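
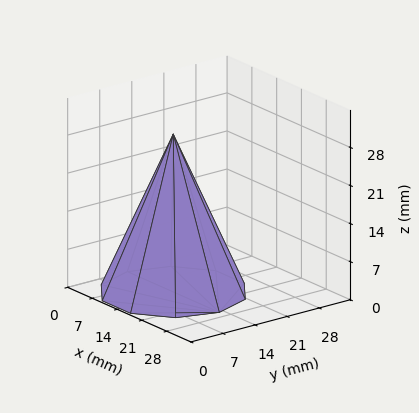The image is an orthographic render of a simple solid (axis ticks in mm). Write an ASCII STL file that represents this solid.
Reading the render: the shape is a regular 10-sided pyramid, base circumscribed radius ≈ 13 mm, apex at z ≈ 29 mm (dimensions read to the nearest mm from the axis ticks). For the STL, each face is triangulated and given an outward normal.

solid part
  facet normal 0.0000 0.0000 -1.0000
    outer loop
      vertex 17.0 25.4 0.0
      vertex 23.5 20.6 0.0
      vertex 26.0 13.0 0.0
    endloop
  endfacet
  facet normal 0.0000 0.0000 -1.0000
    outer loop
      vertex 9.0 25.4 0.0
      vertex 17.0 25.4 0.0
      vertex 26.0 13.0 0.0
    endloop
  endfacet
  facet normal 0.0000 0.0000 -1.0000
    outer loop
      vertex 2.5 20.6 0.0
      vertex 9.0 25.4 0.0
      vertex 26.0 13.0 0.0
    endloop
  endfacet
  facet normal 0.0000 0.0000 -1.0000
    outer loop
      vertex 0.0 13.0 0.0
      vertex 2.5 20.6 0.0
      vertex 26.0 13.0 0.0
    endloop
  endfacet
  facet normal 0.0000 0.0000 -1.0000
    outer loop
      vertex 2.5 5.4 0.0
      vertex 0.0 13.0 0.0
      vertex 26.0 13.0 0.0
    endloop
  endfacet
  facet normal 0.0000 0.0000 -1.0000
    outer loop
      vertex 9.0 0.6 0.0
      vertex 2.5 5.4 0.0
      vertex 26.0 13.0 0.0
    endloop
  endfacet
  facet normal 0.0000 0.0000 -1.0000
    outer loop
      vertex 17.0 0.6 0.0
      vertex 9.0 0.6 0.0
      vertex 26.0 13.0 0.0
    endloop
  endfacet
  facet normal 0.0000 0.0000 -1.0000
    outer loop
      vertex 23.5 5.4 0.0
      vertex 17.0 0.6 0.0
      vertex 26.0 13.0 0.0
    endloop
  endfacet
  facet normal 0.8740 0.2875 0.3918
    outer loop
      vertex 26.0 13.0 0.0
      vertex 23.5 20.6 0.0
      vertex 13.0 13.0 29.0
    endloop
  endfacet
  facet normal 0.5465 0.7401 0.3918
    outer loop
      vertex 23.5 20.6 0.0
      vertex 17.0 25.4 0.0
      vertex 13.0 13.0 29.0
    endloop
  endfacet
  facet normal 0.0000 0.9195 0.3932
    outer loop
      vertex 17.0 25.4 0.0
      vertex 9.0 25.4 0.0
      vertex 13.0 13.0 29.0
    endloop
  endfacet
  facet normal -0.5465 0.7401 0.3918
    outer loop
      vertex 9.0 25.4 0.0
      vertex 2.5 20.6 0.0
      vertex 13.0 13.0 29.0
    endloop
  endfacet
  facet normal -0.8740 0.2875 0.3918
    outer loop
      vertex 2.5 20.6 0.0
      vertex 0.0 13.0 0.0
      vertex 13.0 13.0 29.0
    endloop
  endfacet
  facet normal -0.8740 -0.2875 0.3918
    outer loop
      vertex 0.0 13.0 0.0
      vertex 2.5 5.4 0.0
      vertex 13.0 13.0 29.0
    endloop
  endfacet
  facet normal -0.5465 -0.7401 0.3918
    outer loop
      vertex 2.5 5.4 0.0
      vertex 9.0 0.6 0.0
      vertex 13.0 13.0 29.0
    endloop
  endfacet
  facet normal 0.0000 -0.9195 0.3932
    outer loop
      vertex 9.0 0.6 0.0
      vertex 17.0 0.6 0.0
      vertex 13.0 13.0 29.0
    endloop
  endfacet
  facet normal 0.5465 -0.7401 0.3918
    outer loop
      vertex 17.0 0.6 0.0
      vertex 23.5 5.4 0.0
      vertex 13.0 13.0 29.0
    endloop
  endfacet
  facet normal 0.8740 -0.2875 0.3918
    outer loop
      vertex 23.5 5.4 0.0
      vertex 26.0 13.0 0.0
      vertex 13.0 13.0 29.0
    endloop
  endfacet
endsolid part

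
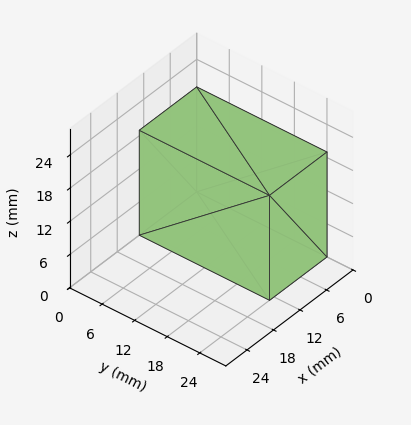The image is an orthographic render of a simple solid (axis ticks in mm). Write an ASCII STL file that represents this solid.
Reading the render: the shape is a rectangular box, roughly 13 × 24 mm footprint and 19 mm tall (dimensions read to the nearest mm from the axis ticks). For the STL, each face is triangulated and given an outward normal.

solid part
  facet normal 0.0000 0.0000 -1.0000
    outer loop
      vertex 13.000 24.000 0.000
      vertex 13.000 0.000 0.000
      vertex 0.000 0.000 0.000
    endloop
  endfacet
  facet normal 0.0000 0.0000 -1.0000
    outer loop
      vertex 0.000 24.000 0.000
      vertex 13.000 24.000 0.000
      vertex 0.000 0.000 0.000
    endloop
  endfacet
  facet normal 0.0000 0.0000 1.0000
    outer loop
      vertex 0.000 0.000 19.000
      vertex 13.000 0.000 19.000
      vertex 13.000 24.000 19.000
    endloop
  endfacet
  facet normal 0.0000 0.0000 1.0000
    outer loop
      vertex 0.000 0.000 19.000
      vertex 13.000 24.000 19.000
      vertex 0.000 24.000 19.000
    endloop
  endfacet
  facet normal 0.0000 -1.0000 0.0000
    outer loop
      vertex 0.000 0.000 0.000
      vertex 13.000 0.000 0.000
      vertex 13.000 0.000 19.000
    endloop
  endfacet
  facet normal 0.0000 -1.0000 0.0000
    outer loop
      vertex 0.000 0.000 0.000
      vertex 13.000 0.000 19.000
      vertex 0.000 0.000 19.000
    endloop
  endfacet
  facet normal 0.0000 1.0000 0.0000
    outer loop
      vertex 13.000 24.000 19.000
      vertex 13.000 24.000 0.000
      vertex 0.000 24.000 0.000
    endloop
  endfacet
  facet normal 0.0000 1.0000 0.0000
    outer loop
      vertex 0.000 24.000 19.000
      vertex 13.000 24.000 19.000
      vertex 0.000 24.000 0.000
    endloop
  endfacet
  facet normal -1.0000 0.0000 0.0000
    outer loop
      vertex 0.000 24.000 19.000
      vertex 0.000 24.000 0.000
      vertex 0.000 0.000 0.000
    endloop
  endfacet
  facet normal -1.0000 0.0000 0.0000
    outer loop
      vertex 0.000 0.000 19.000
      vertex 0.000 24.000 19.000
      vertex 0.000 0.000 0.000
    endloop
  endfacet
  facet normal 1.0000 0.0000 0.0000
    outer loop
      vertex 13.000 0.000 0.000
      vertex 13.000 24.000 0.000
      vertex 13.000 24.000 19.000
    endloop
  endfacet
  facet normal 1.0000 0.0000 0.0000
    outer loop
      vertex 13.000 0.000 0.000
      vertex 13.000 24.000 19.000
      vertex 13.000 0.000 19.000
    endloop
  endfacet
endsolid part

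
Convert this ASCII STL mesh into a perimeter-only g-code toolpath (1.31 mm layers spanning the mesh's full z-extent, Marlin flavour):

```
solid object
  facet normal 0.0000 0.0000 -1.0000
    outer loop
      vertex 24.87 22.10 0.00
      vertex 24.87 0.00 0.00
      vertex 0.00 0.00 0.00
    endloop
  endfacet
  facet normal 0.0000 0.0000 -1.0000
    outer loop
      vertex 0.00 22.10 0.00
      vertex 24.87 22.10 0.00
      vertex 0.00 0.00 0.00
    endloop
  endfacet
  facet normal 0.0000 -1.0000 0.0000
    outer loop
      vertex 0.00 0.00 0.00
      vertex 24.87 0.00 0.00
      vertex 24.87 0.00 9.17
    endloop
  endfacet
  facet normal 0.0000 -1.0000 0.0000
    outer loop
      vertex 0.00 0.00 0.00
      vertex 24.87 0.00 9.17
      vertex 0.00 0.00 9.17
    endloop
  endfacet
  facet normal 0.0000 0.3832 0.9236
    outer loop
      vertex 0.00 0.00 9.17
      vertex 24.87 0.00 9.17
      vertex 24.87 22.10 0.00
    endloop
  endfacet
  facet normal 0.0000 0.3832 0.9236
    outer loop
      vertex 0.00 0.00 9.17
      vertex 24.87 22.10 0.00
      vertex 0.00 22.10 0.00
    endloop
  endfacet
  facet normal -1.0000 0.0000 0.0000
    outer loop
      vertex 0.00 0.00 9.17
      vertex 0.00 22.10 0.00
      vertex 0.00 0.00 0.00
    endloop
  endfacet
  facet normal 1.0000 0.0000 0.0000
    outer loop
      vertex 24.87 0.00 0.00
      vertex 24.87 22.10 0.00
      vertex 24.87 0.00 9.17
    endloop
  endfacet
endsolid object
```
; perimeter-only toolpath
G21 ; units = mm
G90 ; absolute positioning
G28 ; home
; layer 1
G0 Z1.31
G0 X0.00 Y0.00
G1 X24.87 Y0.00
G1 X24.87 Y18.94
G1 X0.00 Y18.94
G1 X0.00 Y0.00
; layer 2
G0 Z2.62
G0 X0.00 Y0.00
G1 X24.87 Y0.00
G1 X24.87 Y15.79
G1 X0.00 Y15.79
G1 X0.00 Y0.00
; layer 3
G0 Z3.93
G0 X0.00 Y0.00
G1 X24.87 Y0.00
G1 X24.87 Y12.63
G1 X0.00 Y12.63
G1 X0.00 Y0.00
; layer 4
G0 Z5.24
G0 X0.00 Y0.00
G1 X24.87 Y0.00
G1 X24.87 Y9.47
G1 X0.00 Y9.47
G1 X0.00 Y0.00
; layer 5
G0 Z6.55
G0 X0.00 Y0.00
G1 X24.87 Y0.00
G1 X24.87 Y6.31
G1 X0.00 Y6.31
G1 X0.00 Y0.00
; layer 6
G0 Z7.86
G0 X0.00 Y0.00
G1 X24.87 Y0.00
G1 X24.87 Y3.16
G1 X0.00 Y3.16
G1 X0.00 Y0.00
M2 ; end

The solid is a wedge (ramp): 24.9 × 22.1 mm base, rising to 9.17 mm along the y=0 edge and sloping linearly to z=0 at y=22.1. Slicing at Δz = 1.31 mm — 7 equal slices spanning the solid's height, so layer i sits at z = i·h/7 — gives 6 non-empty perimeters. Each is a 4-segment closed polygon; G0 lifts to the layer z and rapids to the start vertex, then G1 traces the edges. The cross-section shrinks linearly with z (the slice at the apex is degenerate and omitted).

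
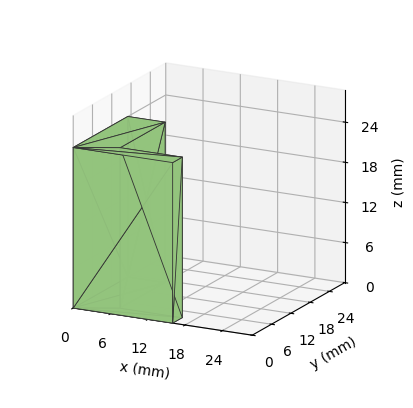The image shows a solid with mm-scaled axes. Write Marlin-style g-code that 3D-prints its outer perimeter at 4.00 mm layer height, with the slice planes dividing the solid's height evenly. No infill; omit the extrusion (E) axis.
Reading the render: the shape is an L-shaped prism: outer 16 × 17 mm, arm thicknesses ≈ 3 mm (horizontal) and 6 mm (vertical), extruded 24 mm in z (dimensions read to the nearest mm from the axis ticks). For the g-code, the solid's height is divided into equal slices at the stated Δz and each level perimeter traced with G1 moves after a G0 lift.

; perimeter-only toolpath
G21 ; units = mm
G90 ; absolute positioning
G28 ; home
; layer 1
G0 Z4.00
G0 X0.00 Y0.00
G1 X16.00 Y0.00
G1 X16.00 Y3.00
G1 X6.00 Y3.00
G1 X6.00 Y17.00
G1 X0.00 Y17.00
G1 X0.00 Y0.00
; layer 2
G0 Z8.00
G0 X0.00 Y0.00
G1 X16.00 Y0.00
G1 X16.00 Y3.00
G1 X6.00 Y3.00
G1 X6.00 Y17.00
G1 X0.00 Y17.00
G1 X0.00 Y0.00
; layer 3
G0 Z12.00
G0 X0.00 Y0.00
G1 X16.00 Y0.00
G1 X16.00 Y3.00
G1 X6.00 Y3.00
G1 X6.00 Y17.00
G1 X0.00 Y17.00
G1 X0.00 Y0.00
; layer 4
G0 Z16.00
G0 X0.00 Y0.00
G1 X16.00 Y0.00
G1 X16.00 Y3.00
G1 X6.00 Y3.00
G1 X6.00 Y17.00
G1 X0.00 Y17.00
G1 X0.00 Y0.00
; layer 5
G0 Z20.00
G0 X0.00 Y0.00
G1 X16.00 Y0.00
G1 X16.00 Y3.00
G1 X6.00 Y3.00
G1 X6.00 Y17.00
G1 X0.00 Y17.00
G1 X0.00 Y0.00
; layer 6
G0 Z24.00
G0 X0.00 Y0.00
G1 X16.00 Y0.00
G1 X16.00 Y3.00
G1 X6.00 Y3.00
G1 X6.00 Y17.00
G1 X0.00 Y17.00
G1 X0.00 Y0.00
M2 ; end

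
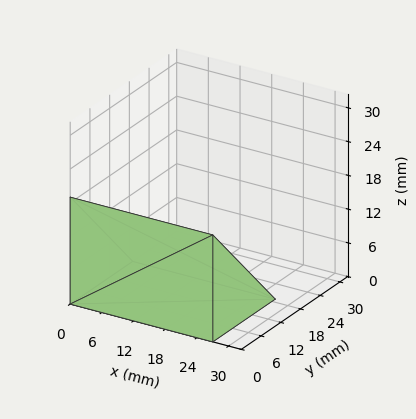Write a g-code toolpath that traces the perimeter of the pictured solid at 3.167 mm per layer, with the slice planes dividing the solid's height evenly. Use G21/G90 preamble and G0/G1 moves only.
Reading the render: the shape is a wedge (ramp): 27 × 19 mm base, rising to 19 mm along the y=0 edge and sloping linearly to z=0 at y=19 (dimensions read to the nearest mm from the axis ticks). For the g-code, the solid's height is divided into equal slices at the stated Δz and each level perimeter traced with G1 moves after a G0 lift.

; perimeter-only toolpath
G21 ; units = mm
G90 ; absolute positioning
G28 ; home
; layer 1
G0 Z3.167
G0 X0.000 Y0.000
G1 X27.000 Y0.000
G1 X27.000 Y15.833
G1 X0.000 Y15.833
G1 X0.000 Y0.000
; layer 2
G0 Z6.333
G0 X0.000 Y0.000
G1 X27.000 Y0.000
G1 X27.000 Y12.667
G1 X0.000 Y12.667
G1 X0.000 Y0.000
; layer 3
G0 Z9.500
G0 X0.000 Y0.000
G1 X27.000 Y0.000
G1 X27.000 Y9.500
G1 X0.000 Y9.500
G1 X0.000 Y0.000
; layer 4
G0 Z12.667
G0 X0.000 Y0.000
G1 X27.000 Y0.000
G1 X27.000 Y6.333
G1 X0.000 Y6.333
G1 X0.000 Y0.000
; layer 5
G0 Z15.833
G0 X0.000 Y0.000
G1 X27.000 Y0.000
G1 X27.000 Y3.167
G1 X0.000 Y3.167
G1 X0.000 Y0.000
M2 ; end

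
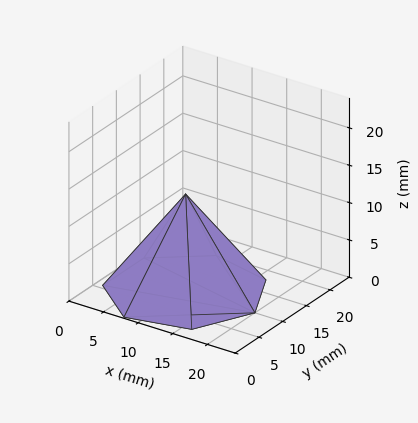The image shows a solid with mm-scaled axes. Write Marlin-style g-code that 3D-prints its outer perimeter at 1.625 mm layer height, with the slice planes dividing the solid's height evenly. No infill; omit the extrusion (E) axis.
Reading the render: the shape is a regular 7-sided pyramid, base circumscribed radius ≈ 10 mm, apex at z ≈ 13 mm (dimensions read to the nearest mm from the axis ticks). For the g-code, the solid's height is divided into equal slices at the stated Δz and each level perimeter traced with G1 moves after a G0 lift.

; perimeter-only toolpath
G21 ; units = mm
G90 ; absolute positioning
G28 ; home
; layer 1
G0 Z1.625
G0 X18.750 Y10.000
G1 X15.456 Y16.841
G1 X8.053 Y18.530
G1 X2.116 Y13.797
G1 X2.116 Y6.203
G1 X8.053 Y1.470
G1 X15.456 Y3.159
G1 X18.750 Y10.000
; layer 2
G0 Z3.250
G0 X17.500 Y10.000
G1 X14.676 Y15.864
G1 X8.331 Y17.312
G1 X3.242 Y13.254
G1 X3.242 Y6.746
G1 X8.331 Y2.688
G1 X14.676 Y4.136
G1 X17.500 Y10.000
; layer 3
G0 Z4.875
G0 X16.250 Y10.000
G1 X13.897 Y14.886
G1 X8.609 Y16.093
G1 X4.369 Y12.712
G1 X4.369 Y7.288
G1 X8.609 Y3.907
G1 X13.897 Y5.114
G1 X16.250 Y10.000
; layer 4
G0 Z6.500
G0 X15.000 Y10.000
G1 X13.117 Y13.909
G1 X8.887 Y14.874
G1 X5.495 Y12.169
G1 X5.495 Y7.830
G1 X8.887 Y5.125
G1 X13.117 Y6.091
G1 X15.000 Y10.000
; layer 5
G0 Z8.125
G0 X13.750 Y10.000
G1 X12.338 Y12.932
G1 X9.166 Y13.656
G1 X6.621 Y11.627
G1 X6.621 Y8.373
G1 X9.166 Y6.344
G1 X12.338 Y7.068
G1 X13.750 Y10.000
; layer 6
G0 Z9.750
G0 X12.500 Y10.000
G1 X11.559 Y11.954
G1 X9.444 Y12.437
G1 X7.747 Y11.085
G1 X7.747 Y8.915
G1 X9.444 Y7.563
G1 X11.559 Y8.046
G1 X12.500 Y10.000
; layer 7
G0 Z11.375
G0 X11.250 Y10.000
G1 X10.779 Y10.977
G1 X9.722 Y11.219
G1 X8.874 Y10.542
G1 X8.874 Y9.458
G1 X9.722 Y8.781
G1 X10.779 Y9.023
G1 X11.250 Y10.000
M2 ; end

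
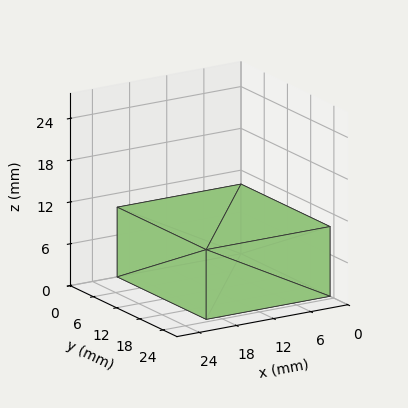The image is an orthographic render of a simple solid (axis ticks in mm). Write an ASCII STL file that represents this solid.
Reading the render: the shape is a rectangular box, roughly 20 × 23 mm footprint and 10 mm tall (dimensions read to the nearest mm from the axis ticks). For the STL, each face is triangulated and given an outward normal.

solid part
  facet normal 0.0000 0.0000 -1.0000
    outer loop
      vertex 20.0 23.0 0.0
      vertex 20.0 0.0 0.0
      vertex 0.0 0.0 0.0
    endloop
  endfacet
  facet normal 0.0000 0.0000 -1.0000
    outer loop
      vertex 0.0 23.0 0.0
      vertex 20.0 23.0 0.0
      vertex 0.0 0.0 0.0
    endloop
  endfacet
  facet normal 0.0000 0.0000 1.0000
    outer loop
      vertex 0.0 0.0 10.0
      vertex 20.0 0.0 10.0
      vertex 20.0 23.0 10.0
    endloop
  endfacet
  facet normal 0.0000 0.0000 1.0000
    outer loop
      vertex 0.0 0.0 10.0
      vertex 20.0 23.0 10.0
      vertex 0.0 23.0 10.0
    endloop
  endfacet
  facet normal 0.0000 -1.0000 0.0000
    outer loop
      vertex 0.0 0.0 0.0
      vertex 20.0 0.0 0.0
      vertex 20.0 0.0 10.0
    endloop
  endfacet
  facet normal 0.0000 -1.0000 0.0000
    outer loop
      vertex 0.0 0.0 0.0
      vertex 20.0 0.0 10.0
      vertex 0.0 0.0 10.0
    endloop
  endfacet
  facet normal 0.0000 1.0000 0.0000
    outer loop
      vertex 20.0 23.0 10.0
      vertex 20.0 23.0 0.0
      vertex 0.0 23.0 0.0
    endloop
  endfacet
  facet normal 0.0000 1.0000 0.0000
    outer loop
      vertex 0.0 23.0 10.0
      vertex 20.0 23.0 10.0
      vertex 0.0 23.0 0.0
    endloop
  endfacet
  facet normal -1.0000 0.0000 0.0000
    outer loop
      vertex 0.0 23.0 10.0
      vertex 0.0 23.0 0.0
      vertex 0.0 0.0 0.0
    endloop
  endfacet
  facet normal -1.0000 0.0000 0.0000
    outer loop
      vertex 0.0 0.0 10.0
      vertex 0.0 23.0 10.0
      vertex 0.0 0.0 0.0
    endloop
  endfacet
  facet normal 1.0000 0.0000 0.0000
    outer loop
      vertex 20.0 0.0 0.0
      vertex 20.0 23.0 0.0
      vertex 20.0 23.0 10.0
    endloop
  endfacet
  facet normal 1.0000 0.0000 0.0000
    outer loop
      vertex 20.0 0.0 0.0
      vertex 20.0 23.0 10.0
      vertex 20.0 0.0 10.0
    endloop
  endfacet
endsolid part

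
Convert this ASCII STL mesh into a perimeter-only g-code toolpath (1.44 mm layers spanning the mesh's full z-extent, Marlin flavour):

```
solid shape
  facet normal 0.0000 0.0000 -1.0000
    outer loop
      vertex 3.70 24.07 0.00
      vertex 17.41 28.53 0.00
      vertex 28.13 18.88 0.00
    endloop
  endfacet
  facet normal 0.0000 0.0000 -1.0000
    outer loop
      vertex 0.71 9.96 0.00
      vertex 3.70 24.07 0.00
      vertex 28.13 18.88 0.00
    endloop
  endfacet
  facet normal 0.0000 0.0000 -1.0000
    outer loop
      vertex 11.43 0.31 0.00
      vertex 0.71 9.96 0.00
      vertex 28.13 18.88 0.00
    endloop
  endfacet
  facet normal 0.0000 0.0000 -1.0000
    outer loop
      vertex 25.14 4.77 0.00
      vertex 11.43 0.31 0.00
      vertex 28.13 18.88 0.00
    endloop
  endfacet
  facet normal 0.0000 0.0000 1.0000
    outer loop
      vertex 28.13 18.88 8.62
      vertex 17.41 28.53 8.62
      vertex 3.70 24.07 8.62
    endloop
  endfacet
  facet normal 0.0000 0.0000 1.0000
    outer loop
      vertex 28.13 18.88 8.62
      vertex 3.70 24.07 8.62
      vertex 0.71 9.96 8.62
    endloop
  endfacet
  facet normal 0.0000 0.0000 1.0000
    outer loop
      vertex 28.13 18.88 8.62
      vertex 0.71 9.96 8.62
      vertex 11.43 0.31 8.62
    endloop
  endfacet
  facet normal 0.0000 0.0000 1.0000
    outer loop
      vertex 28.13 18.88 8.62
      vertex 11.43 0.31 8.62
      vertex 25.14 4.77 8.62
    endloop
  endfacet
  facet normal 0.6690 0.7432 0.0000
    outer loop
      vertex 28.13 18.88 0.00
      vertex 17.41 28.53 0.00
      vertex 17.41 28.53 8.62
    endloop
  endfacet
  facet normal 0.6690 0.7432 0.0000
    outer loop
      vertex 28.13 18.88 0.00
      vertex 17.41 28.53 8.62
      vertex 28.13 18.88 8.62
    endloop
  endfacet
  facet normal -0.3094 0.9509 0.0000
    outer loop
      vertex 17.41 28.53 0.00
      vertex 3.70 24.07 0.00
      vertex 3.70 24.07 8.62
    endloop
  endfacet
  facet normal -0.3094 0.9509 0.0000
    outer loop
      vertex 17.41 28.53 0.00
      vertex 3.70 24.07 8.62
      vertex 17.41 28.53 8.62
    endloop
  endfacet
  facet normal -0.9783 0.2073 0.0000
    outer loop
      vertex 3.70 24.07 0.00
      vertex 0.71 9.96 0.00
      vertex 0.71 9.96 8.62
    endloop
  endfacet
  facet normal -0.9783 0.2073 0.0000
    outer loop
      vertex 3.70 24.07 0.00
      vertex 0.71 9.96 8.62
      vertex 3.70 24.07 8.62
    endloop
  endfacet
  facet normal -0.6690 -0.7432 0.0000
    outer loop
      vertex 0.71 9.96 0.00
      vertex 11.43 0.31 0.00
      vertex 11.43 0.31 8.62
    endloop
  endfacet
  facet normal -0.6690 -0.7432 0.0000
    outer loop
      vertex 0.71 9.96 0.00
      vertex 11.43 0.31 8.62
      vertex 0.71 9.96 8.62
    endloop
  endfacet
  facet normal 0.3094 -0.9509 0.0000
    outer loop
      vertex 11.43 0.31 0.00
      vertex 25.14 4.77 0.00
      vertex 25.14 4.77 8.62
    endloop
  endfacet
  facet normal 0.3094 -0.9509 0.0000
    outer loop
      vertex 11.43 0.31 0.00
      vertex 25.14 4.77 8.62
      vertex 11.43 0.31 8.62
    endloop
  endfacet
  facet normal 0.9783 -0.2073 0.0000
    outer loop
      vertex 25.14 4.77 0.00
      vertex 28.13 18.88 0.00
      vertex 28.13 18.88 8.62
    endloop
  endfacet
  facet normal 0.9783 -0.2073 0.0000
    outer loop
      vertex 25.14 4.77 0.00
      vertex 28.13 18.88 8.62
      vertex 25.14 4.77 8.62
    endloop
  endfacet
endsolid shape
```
; perimeter-only toolpath
G21 ; units = mm
G90 ; absolute positioning
G28 ; home
; layer 1
G0 Z1.44
G0 X28.13 Y18.88
G1 X17.41 Y28.53
G1 X3.70 Y24.07
G1 X0.71 Y9.96
G1 X11.43 Y0.31
G1 X25.14 Y4.77
G1 X28.13 Y18.88
; layer 2
G0 Z2.87
G0 X28.13 Y18.88
G1 X17.41 Y28.53
G1 X3.70 Y24.07
G1 X0.71 Y9.96
G1 X11.43 Y0.31
G1 X25.14 Y4.77
G1 X28.13 Y18.88
; layer 3
G0 Z4.31
G0 X28.13 Y18.88
G1 X17.41 Y28.53
G1 X3.70 Y24.07
G1 X0.71 Y9.96
G1 X11.43 Y0.31
G1 X25.14 Y4.77
G1 X28.13 Y18.88
; layer 4
G0 Z5.75
G0 X28.13 Y18.88
G1 X17.41 Y28.53
G1 X3.70 Y24.07
G1 X0.71 Y9.96
G1 X11.43 Y0.31
G1 X25.14 Y4.77
G1 X28.13 Y18.88
; layer 5
G0 Z7.18
G0 X28.13 Y18.88
G1 X17.41 Y28.53
G1 X3.70 Y24.07
G1 X0.71 Y9.96
G1 X11.43 Y0.31
G1 X25.14 Y4.77
G1 X28.13 Y18.88
; layer 6
G0 Z8.62
G0 X28.13 Y18.88
G1 X17.41 Y28.53
G1 X3.70 Y24.07
G1 X0.71 Y9.96
G1 X11.43 Y0.31
G1 X25.14 Y4.77
G1 X28.13 Y18.88
M2 ; end

The solid is a regular 6-sided prism (a cylinder approximated with 6 flat sides), circumscribed radius ≈ 14.4 mm, height ≈ 8.62 mm. Slicing at Δz = 1.44 mm — 6 equal slices spanning the solid's height, so layer i sits at z = i·h/6 — gives 6 non-empty perimeters. Each is a 6-segment closed polygon; G0 lifts to the layer z and rapids to the start vertex, then G1 traces the edges.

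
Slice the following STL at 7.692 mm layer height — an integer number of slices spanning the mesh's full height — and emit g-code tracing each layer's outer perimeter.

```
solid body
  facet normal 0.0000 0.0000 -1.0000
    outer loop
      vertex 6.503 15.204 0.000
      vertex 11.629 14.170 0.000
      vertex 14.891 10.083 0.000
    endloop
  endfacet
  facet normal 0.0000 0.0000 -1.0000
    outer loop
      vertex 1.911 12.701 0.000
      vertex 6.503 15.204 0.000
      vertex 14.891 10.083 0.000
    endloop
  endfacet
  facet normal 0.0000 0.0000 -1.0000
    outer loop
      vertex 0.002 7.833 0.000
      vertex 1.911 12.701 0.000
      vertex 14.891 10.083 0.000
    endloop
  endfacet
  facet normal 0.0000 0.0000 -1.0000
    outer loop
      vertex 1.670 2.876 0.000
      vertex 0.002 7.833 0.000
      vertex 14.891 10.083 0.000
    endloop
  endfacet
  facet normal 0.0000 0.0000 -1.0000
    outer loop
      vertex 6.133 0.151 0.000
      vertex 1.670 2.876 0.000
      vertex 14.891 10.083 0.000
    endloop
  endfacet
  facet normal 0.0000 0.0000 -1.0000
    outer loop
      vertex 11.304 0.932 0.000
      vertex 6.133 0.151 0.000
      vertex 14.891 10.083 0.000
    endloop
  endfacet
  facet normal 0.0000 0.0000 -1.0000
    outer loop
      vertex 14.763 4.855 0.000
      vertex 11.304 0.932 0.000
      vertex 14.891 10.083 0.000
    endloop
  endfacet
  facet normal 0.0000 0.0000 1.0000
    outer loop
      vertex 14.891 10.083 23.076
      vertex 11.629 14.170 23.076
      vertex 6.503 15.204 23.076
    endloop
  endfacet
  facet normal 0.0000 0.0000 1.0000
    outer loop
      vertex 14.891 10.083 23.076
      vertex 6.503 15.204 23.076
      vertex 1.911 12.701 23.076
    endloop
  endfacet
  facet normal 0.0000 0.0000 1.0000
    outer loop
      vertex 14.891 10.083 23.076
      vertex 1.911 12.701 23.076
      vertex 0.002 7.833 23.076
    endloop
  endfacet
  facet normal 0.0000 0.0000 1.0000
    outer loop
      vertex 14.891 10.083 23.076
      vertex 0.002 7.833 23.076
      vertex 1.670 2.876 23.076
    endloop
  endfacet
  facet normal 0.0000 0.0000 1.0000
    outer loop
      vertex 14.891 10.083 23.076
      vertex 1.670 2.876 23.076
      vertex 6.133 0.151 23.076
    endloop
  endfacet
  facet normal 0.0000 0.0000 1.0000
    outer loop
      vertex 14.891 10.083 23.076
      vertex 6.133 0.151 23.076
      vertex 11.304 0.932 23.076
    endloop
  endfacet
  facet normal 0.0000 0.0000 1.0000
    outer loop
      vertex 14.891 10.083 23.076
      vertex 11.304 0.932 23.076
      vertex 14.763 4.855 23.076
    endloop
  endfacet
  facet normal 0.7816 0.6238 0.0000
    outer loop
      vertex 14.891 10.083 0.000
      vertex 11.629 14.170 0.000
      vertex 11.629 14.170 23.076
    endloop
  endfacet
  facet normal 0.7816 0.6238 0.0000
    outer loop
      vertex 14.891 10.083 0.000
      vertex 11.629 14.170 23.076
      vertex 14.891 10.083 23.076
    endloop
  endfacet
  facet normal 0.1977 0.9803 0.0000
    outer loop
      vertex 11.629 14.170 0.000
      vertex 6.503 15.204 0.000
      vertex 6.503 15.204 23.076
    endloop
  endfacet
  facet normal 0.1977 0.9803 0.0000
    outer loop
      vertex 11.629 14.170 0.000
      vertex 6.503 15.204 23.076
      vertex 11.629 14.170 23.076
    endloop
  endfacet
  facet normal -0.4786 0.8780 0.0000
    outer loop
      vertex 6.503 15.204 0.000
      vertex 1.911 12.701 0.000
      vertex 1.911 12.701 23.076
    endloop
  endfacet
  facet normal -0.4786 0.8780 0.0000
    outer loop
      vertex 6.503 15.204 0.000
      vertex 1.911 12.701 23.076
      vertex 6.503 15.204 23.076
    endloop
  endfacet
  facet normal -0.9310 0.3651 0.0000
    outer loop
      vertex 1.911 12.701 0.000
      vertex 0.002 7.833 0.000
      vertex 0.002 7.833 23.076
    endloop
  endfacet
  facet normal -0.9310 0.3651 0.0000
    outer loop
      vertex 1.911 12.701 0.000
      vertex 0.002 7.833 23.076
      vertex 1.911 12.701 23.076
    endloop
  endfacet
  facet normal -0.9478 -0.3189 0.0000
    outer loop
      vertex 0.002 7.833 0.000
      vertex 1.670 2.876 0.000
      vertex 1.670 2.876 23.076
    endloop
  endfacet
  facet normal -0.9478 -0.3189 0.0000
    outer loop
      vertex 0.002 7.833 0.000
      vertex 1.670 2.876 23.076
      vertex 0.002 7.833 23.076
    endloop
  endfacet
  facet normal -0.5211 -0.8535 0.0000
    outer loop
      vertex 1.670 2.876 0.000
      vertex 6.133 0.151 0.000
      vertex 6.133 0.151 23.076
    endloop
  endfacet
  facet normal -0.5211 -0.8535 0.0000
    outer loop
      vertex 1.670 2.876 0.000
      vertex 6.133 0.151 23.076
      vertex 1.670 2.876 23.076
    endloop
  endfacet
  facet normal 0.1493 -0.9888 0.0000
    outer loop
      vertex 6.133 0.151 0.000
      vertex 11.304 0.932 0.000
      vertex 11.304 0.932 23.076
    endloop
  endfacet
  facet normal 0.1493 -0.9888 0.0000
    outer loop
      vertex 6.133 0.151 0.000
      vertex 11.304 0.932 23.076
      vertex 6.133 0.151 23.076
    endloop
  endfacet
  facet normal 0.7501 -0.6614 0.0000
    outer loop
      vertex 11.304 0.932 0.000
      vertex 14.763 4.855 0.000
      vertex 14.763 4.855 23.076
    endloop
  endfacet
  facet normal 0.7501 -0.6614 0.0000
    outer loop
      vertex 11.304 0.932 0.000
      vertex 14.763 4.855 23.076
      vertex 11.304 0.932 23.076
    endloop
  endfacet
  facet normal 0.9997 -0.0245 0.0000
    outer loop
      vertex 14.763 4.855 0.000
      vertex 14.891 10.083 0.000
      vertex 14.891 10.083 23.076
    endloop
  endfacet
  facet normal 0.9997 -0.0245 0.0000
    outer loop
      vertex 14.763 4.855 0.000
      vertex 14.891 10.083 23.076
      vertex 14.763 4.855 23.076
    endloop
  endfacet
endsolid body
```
; perimeter-only toolpath
G21 ; units = mm
G90 ; absolute positioning
G28 ; home
; layer 1
G0 Z7.692
G0 X14.891 Y10.083
G1 X11.629 Y14.170
G1 X6.503 Y15.204
G1 X1.911 Y12.701
G1 X0.002 Y7.833
G1 X1.670 Y2.876
G1 X6.133 Y0.151
G1 X11.304 Y0.932
G1 X14.763 Y4.855
G1 X14.891 Y10.083
; layer 2
G0 Z15.384
G0 X14.891 Y10.083
G1 X11.629 Y14.170
G1 X6.503 Y15.204
G1 X1.911 Y12.701
G1 X0.002 Y7.833
G1 X1.670 Y2.876
G1 X6.133 Y0.151
G1 X11.304 Y0.932
G1 X14.763 Y4.855
G1 X14.891 Y10.083
; layer 3
G0 Z23.076
G0 X14.891 Y10.083
G1 X11.629 Y14.170
G1 X6.503 Y15.204
G1 X1.911 Y12.701
G1 X0.002 Y7.833
G1 X1.670 Y2.876
G1 X6.133 Y0.151
G1 X11.304 Y0.932
G1 X14.763 Y4.855
G1 X14.891 Y10.083
M2 ; end

The solid is a regular 9-sided prism (a cylinder approximated with 9 flat sides), circumscribed radius ≈ 7.64 mm, height ≈ 23.1 mm. Slicing at Δz = 7.692 mm — 3 equal slices spanning the solid's height, so layer i sits at z = i·h/3 — gives 3 non-empty perimeters. Each is a 9-segment closed polygon; G0 lifts to the layer z and rapids to the start vertex, then G1 traces the edges.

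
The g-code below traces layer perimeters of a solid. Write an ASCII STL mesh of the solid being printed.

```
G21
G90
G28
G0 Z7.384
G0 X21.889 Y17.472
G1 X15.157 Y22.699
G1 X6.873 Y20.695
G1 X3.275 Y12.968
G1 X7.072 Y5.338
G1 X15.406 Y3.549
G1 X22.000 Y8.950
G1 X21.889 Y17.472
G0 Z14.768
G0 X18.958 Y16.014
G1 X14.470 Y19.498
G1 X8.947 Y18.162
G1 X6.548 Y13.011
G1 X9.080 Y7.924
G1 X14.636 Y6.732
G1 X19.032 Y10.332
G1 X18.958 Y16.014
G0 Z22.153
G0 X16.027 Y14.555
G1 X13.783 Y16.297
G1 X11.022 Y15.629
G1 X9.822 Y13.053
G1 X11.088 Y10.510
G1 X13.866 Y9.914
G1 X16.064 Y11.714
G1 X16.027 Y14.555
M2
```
solid part
  facet normal 0.0000 0.0000 -1.0000
    outer loop
      vertex 4.799 23.228 0.000
      vertex 15.844 25.900 0.000
      vertex 24.820 18.931 0.000
    endloop
  endfacet
  facet normal 0.0000 0.0000 -1.0000
    outer loop
      vertex 0.001 12.926 0.000
      vertex 4.799 23.228 0.000
      vertex 24.820 18.931 0.000
    endloop
  endfacet
  facet normal 0.0000 0.0000 -1.0000
    outer loop
      vertex 5.064 2.752 0.000
      vertex 0.001 12.926 0.000
      vertex 24.820 18.931 0.000
    endloop
  endfacet
  facet normal 0.0000 0.0000 -1.0000
    outer loop
      vertex 16.176 0.367 0.000
      vertex 5.064 2.752 0.000
      vertex 24.820 18.931 0.000
    endloop
  endfacet
  facet normal 0.0000 0.0000 -1.0000
    outer loop
      vertex 24.968 7.568 0.000
      vertex 16.176 0.367 0.000
      vertex 24.820 18.931 0.000
    endloop
  endfacet
  facet normal 0.5695 0.7335 0.3710
    outer loop
      vertex 24.820 18.931 0.000
      vertex 15.844 25.900 0.000
      vertex 13.096 13.096 29.537
    endloop
  endfacet
  facet normal -0.2184 0.9026 0.3710
    outer loop
      vertex 15.844 25.900 0.000
      vertex 4.799 23.228 0.000
      vertex 13.096 13.096 29.537
    endloop
  endfacet
  facet normal -0.8418 0.3921 0.3710
    outer loop
      vertex 4.799 23.228 0.000
      vertex 0.001 12.926 0.000
      vertex 13.096 13.096 29.537
    endloop
  endfacet
  facet normal -0.8314 -0.4137 0.3710
    outer loop
      vertex 0.001 12.926 0.000
      vertex 5.064 2.752 0.000
      vertex 13.096 13.096 29.537
    endloop
  endfacet
  facet normal -0.1949 -0.9080 0.3710
    outer loop
      vertex 5.064 2.752 0.000
      vertex 16.176 0.367 0.000
      vertex 13.096 13.096 29.537
    endloop
  endfacet
  facet normal 0.5884 -0.7184 0.3710
    outer loop
      vertex 16.176 0.367 0.000
      vertex 24.968 7.568 0.000
      vertex 13.096 13.096 29.537
    endloop
  endfacet
  facet normal 0.9286 0.0121 0.3710
    outer loop
      vertex 24.968 7.568 0.000
      vertex 24.820 18.931 0.000
      vertex 13.096 13.096 29.537
    endloop
  endfacet
endsolid part

The G0 Z moves step by Δz≈7.384 mm. The G1 loops shrink linearly with z, so the solid tapers from its base footprint up to z≈29.5. Closing with a flat bottom cap and the tapered top and triangulating gives 12 facets — a regular 7-sided pyramid, base circumscribed radius ≈ 13.1 mm, apex at z ≈ 29.5 mm.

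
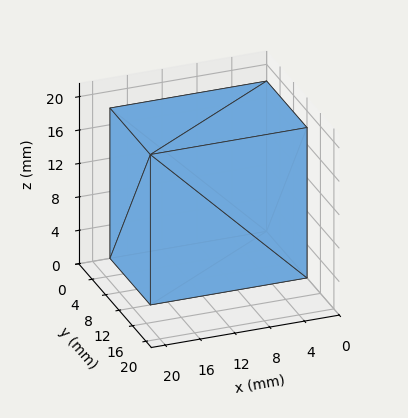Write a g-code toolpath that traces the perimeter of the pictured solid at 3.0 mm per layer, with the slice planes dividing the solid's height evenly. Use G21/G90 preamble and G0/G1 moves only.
Reading the render: the shape is a rectangular box, roughly 18 × 12 mm footprint and 18 mm tall (dimensions read to the nearest mm from the axis ticks). For the g-code, the solid's height is divided into equal slices at the stated Δz and each level perimeter traced with G1 moves after a G0 lift.

; perimeter-only toolpath
G21 ; units = mm
G90 ; absolute positioning
G28 ; home
; layer 1
G0 Z3.0
G0 X0.0 Y0.0
G1 X18.0 Y0.0
G1 X18.0 Y12.0
G1 X0.0 Y12.0
G1 X0.0 Y0.0
; layer 2
G0 Z6.0
G0 X0.0 Y0.0
G1 X18.0 Y0.0
G1 X18.0 Y12.0
G1 X0.0 Y12.0
G1 X0.0 Y0.0
; layer 3
G0 Z9.0
G0 X0.0 Y0.0
G1 X18.0 Y0.0
G1 X18.0 Y12.0
G1 X0.0 Y12.0
G1 X0.0 Y0.0
; layer 4
G0 Z12.0
G0 X0.0 Y0.0
G1 X18.0 Y0.0
G1 X18.0 Y12.0
G1 X0.0 Y12.0
G1 X0.0 Y0.0
; layer 5
G0 Z15.0
G0 X0.0 Y0.0
G1 X18.0 Y0.0
G1 X18.0 Y12.0
G1 X0.0 Y12.0
G1 X0.0 Y0.0
; layer 6
G0 Z18.0
G0 X0.0 Y0.0
G1 X18.0 Y0.0
G1 X18.0 Y12.0
G1 X0.0 Y12.0
G1 X0.0 Y0.0
M2 ; end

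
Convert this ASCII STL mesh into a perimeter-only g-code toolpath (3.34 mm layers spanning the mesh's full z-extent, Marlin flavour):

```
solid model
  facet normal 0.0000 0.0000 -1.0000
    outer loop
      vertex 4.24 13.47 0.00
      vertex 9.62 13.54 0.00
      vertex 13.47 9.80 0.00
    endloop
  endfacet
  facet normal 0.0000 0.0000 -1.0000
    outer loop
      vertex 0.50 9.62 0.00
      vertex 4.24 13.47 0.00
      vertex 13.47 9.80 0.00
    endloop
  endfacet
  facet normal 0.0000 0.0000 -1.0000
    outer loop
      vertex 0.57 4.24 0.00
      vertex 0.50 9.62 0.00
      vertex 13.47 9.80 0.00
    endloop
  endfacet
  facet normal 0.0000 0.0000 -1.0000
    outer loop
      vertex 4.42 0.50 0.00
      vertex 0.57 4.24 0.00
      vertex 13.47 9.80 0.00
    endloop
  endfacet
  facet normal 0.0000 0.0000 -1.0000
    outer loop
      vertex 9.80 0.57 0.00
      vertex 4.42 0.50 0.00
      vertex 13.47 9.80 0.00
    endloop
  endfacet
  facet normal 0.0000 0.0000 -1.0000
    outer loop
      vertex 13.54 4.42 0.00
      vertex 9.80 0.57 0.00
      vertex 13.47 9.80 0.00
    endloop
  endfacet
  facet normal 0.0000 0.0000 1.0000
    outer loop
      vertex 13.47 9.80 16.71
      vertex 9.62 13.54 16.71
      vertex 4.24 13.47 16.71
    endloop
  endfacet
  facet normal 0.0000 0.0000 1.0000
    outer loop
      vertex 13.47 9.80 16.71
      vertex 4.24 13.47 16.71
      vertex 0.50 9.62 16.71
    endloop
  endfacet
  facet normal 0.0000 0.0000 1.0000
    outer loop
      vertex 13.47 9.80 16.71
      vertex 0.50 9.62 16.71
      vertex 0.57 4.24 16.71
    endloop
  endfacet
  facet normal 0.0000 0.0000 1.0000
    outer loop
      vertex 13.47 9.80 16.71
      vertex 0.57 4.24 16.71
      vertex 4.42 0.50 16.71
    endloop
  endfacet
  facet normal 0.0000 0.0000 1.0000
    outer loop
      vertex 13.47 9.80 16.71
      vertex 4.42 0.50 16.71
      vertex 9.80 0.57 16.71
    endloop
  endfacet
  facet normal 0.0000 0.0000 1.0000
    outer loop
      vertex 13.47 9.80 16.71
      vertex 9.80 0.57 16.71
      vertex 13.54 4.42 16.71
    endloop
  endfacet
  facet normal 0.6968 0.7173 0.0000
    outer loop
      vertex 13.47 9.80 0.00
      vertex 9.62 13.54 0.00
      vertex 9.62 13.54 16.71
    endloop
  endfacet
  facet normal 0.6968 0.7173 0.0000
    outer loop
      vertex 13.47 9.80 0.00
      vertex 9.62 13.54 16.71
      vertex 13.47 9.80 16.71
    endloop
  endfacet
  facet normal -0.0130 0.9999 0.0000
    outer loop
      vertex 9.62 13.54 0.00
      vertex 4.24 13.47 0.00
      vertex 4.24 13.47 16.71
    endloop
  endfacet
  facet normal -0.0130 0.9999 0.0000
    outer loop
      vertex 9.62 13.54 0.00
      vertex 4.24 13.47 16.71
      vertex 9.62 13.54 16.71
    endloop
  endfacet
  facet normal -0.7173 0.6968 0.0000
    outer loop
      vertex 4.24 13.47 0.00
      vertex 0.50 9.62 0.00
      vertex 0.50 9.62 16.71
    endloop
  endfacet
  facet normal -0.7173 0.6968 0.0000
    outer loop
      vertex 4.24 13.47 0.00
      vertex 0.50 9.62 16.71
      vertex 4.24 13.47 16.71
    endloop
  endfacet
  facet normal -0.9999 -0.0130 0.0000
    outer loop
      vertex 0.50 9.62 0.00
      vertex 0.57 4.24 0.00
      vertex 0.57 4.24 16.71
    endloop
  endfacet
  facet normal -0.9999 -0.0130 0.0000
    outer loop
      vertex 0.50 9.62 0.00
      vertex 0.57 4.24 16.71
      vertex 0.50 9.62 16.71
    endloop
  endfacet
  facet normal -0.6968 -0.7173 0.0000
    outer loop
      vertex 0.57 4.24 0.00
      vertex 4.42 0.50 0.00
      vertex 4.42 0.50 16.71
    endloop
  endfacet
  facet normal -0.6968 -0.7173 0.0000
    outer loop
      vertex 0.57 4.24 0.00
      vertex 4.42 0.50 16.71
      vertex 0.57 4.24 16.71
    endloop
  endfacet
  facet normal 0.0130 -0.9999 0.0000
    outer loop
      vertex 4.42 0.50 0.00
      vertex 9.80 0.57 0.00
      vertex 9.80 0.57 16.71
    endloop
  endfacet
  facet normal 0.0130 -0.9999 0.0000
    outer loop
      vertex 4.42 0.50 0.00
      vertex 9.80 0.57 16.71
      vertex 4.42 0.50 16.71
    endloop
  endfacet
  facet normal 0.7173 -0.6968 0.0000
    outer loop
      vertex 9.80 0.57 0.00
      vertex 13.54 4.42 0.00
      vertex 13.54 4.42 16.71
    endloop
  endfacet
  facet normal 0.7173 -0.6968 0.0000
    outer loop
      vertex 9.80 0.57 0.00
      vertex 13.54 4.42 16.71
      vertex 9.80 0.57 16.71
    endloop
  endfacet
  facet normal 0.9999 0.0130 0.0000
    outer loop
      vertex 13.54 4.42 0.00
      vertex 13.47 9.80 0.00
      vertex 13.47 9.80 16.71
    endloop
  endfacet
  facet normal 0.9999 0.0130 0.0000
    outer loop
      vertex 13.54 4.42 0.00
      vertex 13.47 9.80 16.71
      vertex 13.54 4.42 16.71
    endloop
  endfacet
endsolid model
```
; perimeter-only toolpath
G21 ; units = mm
G90 ; absolute positioning
G28 ; home
; layer 1
G0 Z3.34
G0 X13.47 Y9.80
G1 X9.62 Y13.54
G1 X4.24 Y13.47
G1 X0.50 Y9.62
G1 X0.57 Y4.24
G1 X4.42 Y0.50
G1 X9.80 Y0.57
G1 X13.54 Y4.42
G1 X13.47 Y9.80
; layer 2
G0 Z6.68
G0 X13.47 Y9.80
G1 X9.62 Y13.54
G1 X4.24 Y13.47
G1 X0.50 Y9.62
G1 X0.57 Y4.24
G1 X4.42 Y0.50
G1 X9.80 Y0.57
G1 X13.54 Y4.42
G1 X13.47 Y9.80
; layer 3
G0 Z10.03
G0 X13.47 Y9.80
G1 X9.62 Y13.54
G1 X4.24 Y13.47
G1 X0.50 Y9.62
G1 X0.57 Y4.24
G1 X4.42 Y0.50
G1 X9.80 Y0.57
G1 X13.54 Y4.42
G1 X13.47 Y9.80
; layer 4
G0 Z13.37
G0 X13.47 Y9.80
G1 X9.62 Y13.54
G1 X4.24 Y13.47
G1 X0.50 Y9.62
G1 X0.57 Y4.24
G1 X4.42 Y0.50
G1 X9.80 Y0.57
G1 X13.54 Y4.42
G1 X13.47 Y9.80
; layer 5
G0 Z16.71
G0 X13.47 Y9.80
G1 X9.62 Y13.54
G1 X4.24 Y13.47
G1 X0.50 Y9.62
G1 X0.57 Y4.24
G1 X4.42 Y0.50
G1 X9.80 Y0.57
G1 X13.54 Y4.42
G1 X13.47 Y9.80
M2 ; end

The solid is a regular 8-sided prism (a cylinder approximated with 8 flat sides), circumscribed radius ≈ 7.02 mm, height ≈ 16.7 mm. Slicing at Δz = 3.34 mm — 5 equal slices spanning the solid's height, so layer i sits at z = i·h/5 — gives 5 non-empty perimeters. Each is a 8-segment closed polygon; G0 lifts to the layer z and rapids to the start vertex, then G1 traces the edges.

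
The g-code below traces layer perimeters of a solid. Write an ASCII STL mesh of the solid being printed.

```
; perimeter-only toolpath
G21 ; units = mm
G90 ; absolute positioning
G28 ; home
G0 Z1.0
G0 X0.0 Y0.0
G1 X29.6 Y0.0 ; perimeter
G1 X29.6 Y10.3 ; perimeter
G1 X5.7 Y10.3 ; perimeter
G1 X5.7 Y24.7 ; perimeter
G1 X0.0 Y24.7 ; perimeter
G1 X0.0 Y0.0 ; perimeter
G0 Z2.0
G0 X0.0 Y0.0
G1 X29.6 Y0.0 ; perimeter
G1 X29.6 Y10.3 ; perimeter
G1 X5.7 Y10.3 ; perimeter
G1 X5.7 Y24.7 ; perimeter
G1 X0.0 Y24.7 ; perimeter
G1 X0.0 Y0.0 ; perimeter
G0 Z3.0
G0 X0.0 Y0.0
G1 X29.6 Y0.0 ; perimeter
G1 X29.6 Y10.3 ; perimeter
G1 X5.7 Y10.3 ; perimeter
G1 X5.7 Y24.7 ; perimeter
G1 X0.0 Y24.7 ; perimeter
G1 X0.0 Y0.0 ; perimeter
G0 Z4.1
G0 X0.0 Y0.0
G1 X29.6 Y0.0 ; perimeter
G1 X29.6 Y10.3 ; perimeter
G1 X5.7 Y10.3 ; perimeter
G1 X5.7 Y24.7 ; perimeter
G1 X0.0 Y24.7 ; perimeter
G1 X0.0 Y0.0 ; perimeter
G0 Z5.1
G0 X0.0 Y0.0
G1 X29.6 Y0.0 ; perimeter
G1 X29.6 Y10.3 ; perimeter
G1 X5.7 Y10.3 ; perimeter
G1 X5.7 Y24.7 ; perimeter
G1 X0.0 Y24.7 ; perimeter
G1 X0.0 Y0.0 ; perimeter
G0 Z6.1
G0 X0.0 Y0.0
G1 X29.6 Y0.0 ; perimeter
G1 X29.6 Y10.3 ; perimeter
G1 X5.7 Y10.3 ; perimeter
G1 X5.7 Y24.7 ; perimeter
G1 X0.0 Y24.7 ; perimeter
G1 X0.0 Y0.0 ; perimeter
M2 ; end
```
solid part
  facet normal 0.0000 0.0000 -1.0000
    outer loop
      vertex 29.6 10.3 0.0
      vertex 29.6 0.0 0.0
      vertex 0.0 0.0 0.0
    endloop
  endfacet
  facet normal 0.0000 0.0000 -1.0000
    outer loop
      vertex 5.7 10.3 0.0
      vertex 29.6 10.3 0.0
      vertex 0.0 0.0 0.0
    endloop
  endfacet
  facet normal 0.0000 0.0000 -1.0000
    outer loop
      vertex 5.7 24.7 0.0
      vertex 5.7 10.3 0.0
      vertex 0.0 0.0 0.0
    endloop
  endfacet
  facet normal 0.0000 0.0000 -1.0000
    outer loop
      vertex 0.0 24.7 0.0
      vertex 5.7 24.7 0.0
      vertex 0.0 0.0 0.0
    endloop
  endfacet
  facet normal 0.0000 0.0000 1.0000
    outer loop
      vertex 0.0 0.0 6.1
      vertex 29.6 0.0 6.1
      vertex 29.6 10.3 6.1
    endloop
  endfacet
  facet normal 0.0000 0.0000 1.0000
    outer loop
      vertex 0.0 0.0 6.1
      vertex 29.6 10.3 6.1
      vertex 5.7 10.3 6.1
    endloop
  endfacet
  facet normal 0.0000 0.0000 1.0000
    outer loop
      vertex 0.0 0.0 6.1
      vertex 5.7 10.3 6.1
      vertex 5.7 24.7 6.1
    endloop
  endfacet
  facet normal 0.0000 0.0000 1.0000
    outer loop
      vertex 0.0 0.0 6.1
      vertex 5.7 24.7 6.1
      vertex 0.0 24.7 6.1
    endloop
  endfacet
  facet normal 0.0000 -1.0000 0.0000
    outer loop
      vertex 0.0 0.0 0.0
      vertex 29.6 0.0 0.0
      vertex 29.6 0.0 6.1
    endloop
  endfacet
  facet normal 0.0000 -1.0000 0.0000
    outer loop
      vertex 0.0 0.0 0.0
      vertex 29.6 0.0 6.1
      vertex 0.0 0.0 6.1
    endloop
  endfacet
  facet normal 1.0000 0.0000 0.0000
    outer loop
      vertex 29.6 0.0 0.0
      vertex 29.6 10.3 0.0
      vertex 29.6 10.3 6.1
    endloop
  endfacet
  facet normal 1.0000 0.0000 0.0000
    outer loop
      vertex 29.6 0.0 0.0
      vertex 29.6 10.3 6.1
      vertex 29.6 0.0 6.1
    endloop
  endfacet
  facet normal 0.0000 1.0000 0.0000
    outer loop
      vertex 29.6 10.3 0.0
      vertex 5.7 10.3 0.0
      vertex 5.7 10.3 6.1
    endloop
  endfacet
  facet normal 0.0000 1.0000 0.0000
    outer loop
      vertex 29.6 10.3 0.0
      vertex 5.7 10.3 6.1
      vertex 29.6 10.3 6.1
    endloop
  endfacet
  facet normal 1.0000 0.0000 0.0000
    outer loop
      vertex 5.7 10.3 0.0
      vertex 5.7 24.7 0.0
      vertex 5.7 24.7 6.1
    endloop
  endfacet
  facet normal 1.0000 0.0000 0.0000
    outer loop
      vertex 5.7 10.3 0.0
      vertex 5.7 24.7 6.1
      vertex 5.7 10.3 6.1
    endloop
  endfacet
  facet normal 0.0000 1.0000 0.0000
    outer loop
      vertex 5.7 24.7 0.0
      vertex 0.0 24.7 0.0
      vertex 0.0 24.7 6.1
    endloop
  endfacet
  facet normal 0.0000 1.0000 0.0000
    outer loop
      vertex 5.7 24.7 0.0
      vertex 0.0 24.7 6.1
      vertex 5.7 24.7 6.1
    endloop
  endfacet
  facet normal -1.0000 0.0000 0.0000
    outer loop
      vertex 0.0 24.7 0.0
      vertex 0.0 0.0 0.0
      vertex 0.0 0.0 6.1
    endloop
  endfacet
  facet normal -1.0000 0.0000 0.0000
    outer loop
      vertex 0.0 24.7 0.0
      vertex 0.0 0.0 6.1
      vertex 0.0 24.7 6.1
    endloop
  endfacet
endsolid part

The G0 Z moves step by Δz≈1.0 mm. Every layer's G1 loop is the same polygon, so the solid is a straight extrusion of it from z=0 to z≈6.1. Closing with flat bottom and top caps and triangulating gives 20 facets — an L-shaped prism: outer 29.6 × 24.7 mm, arm thicknesses ≈ 10.3 mm (horizontal) and 5.7 mm (vertical), extruded 6.1 mm in z.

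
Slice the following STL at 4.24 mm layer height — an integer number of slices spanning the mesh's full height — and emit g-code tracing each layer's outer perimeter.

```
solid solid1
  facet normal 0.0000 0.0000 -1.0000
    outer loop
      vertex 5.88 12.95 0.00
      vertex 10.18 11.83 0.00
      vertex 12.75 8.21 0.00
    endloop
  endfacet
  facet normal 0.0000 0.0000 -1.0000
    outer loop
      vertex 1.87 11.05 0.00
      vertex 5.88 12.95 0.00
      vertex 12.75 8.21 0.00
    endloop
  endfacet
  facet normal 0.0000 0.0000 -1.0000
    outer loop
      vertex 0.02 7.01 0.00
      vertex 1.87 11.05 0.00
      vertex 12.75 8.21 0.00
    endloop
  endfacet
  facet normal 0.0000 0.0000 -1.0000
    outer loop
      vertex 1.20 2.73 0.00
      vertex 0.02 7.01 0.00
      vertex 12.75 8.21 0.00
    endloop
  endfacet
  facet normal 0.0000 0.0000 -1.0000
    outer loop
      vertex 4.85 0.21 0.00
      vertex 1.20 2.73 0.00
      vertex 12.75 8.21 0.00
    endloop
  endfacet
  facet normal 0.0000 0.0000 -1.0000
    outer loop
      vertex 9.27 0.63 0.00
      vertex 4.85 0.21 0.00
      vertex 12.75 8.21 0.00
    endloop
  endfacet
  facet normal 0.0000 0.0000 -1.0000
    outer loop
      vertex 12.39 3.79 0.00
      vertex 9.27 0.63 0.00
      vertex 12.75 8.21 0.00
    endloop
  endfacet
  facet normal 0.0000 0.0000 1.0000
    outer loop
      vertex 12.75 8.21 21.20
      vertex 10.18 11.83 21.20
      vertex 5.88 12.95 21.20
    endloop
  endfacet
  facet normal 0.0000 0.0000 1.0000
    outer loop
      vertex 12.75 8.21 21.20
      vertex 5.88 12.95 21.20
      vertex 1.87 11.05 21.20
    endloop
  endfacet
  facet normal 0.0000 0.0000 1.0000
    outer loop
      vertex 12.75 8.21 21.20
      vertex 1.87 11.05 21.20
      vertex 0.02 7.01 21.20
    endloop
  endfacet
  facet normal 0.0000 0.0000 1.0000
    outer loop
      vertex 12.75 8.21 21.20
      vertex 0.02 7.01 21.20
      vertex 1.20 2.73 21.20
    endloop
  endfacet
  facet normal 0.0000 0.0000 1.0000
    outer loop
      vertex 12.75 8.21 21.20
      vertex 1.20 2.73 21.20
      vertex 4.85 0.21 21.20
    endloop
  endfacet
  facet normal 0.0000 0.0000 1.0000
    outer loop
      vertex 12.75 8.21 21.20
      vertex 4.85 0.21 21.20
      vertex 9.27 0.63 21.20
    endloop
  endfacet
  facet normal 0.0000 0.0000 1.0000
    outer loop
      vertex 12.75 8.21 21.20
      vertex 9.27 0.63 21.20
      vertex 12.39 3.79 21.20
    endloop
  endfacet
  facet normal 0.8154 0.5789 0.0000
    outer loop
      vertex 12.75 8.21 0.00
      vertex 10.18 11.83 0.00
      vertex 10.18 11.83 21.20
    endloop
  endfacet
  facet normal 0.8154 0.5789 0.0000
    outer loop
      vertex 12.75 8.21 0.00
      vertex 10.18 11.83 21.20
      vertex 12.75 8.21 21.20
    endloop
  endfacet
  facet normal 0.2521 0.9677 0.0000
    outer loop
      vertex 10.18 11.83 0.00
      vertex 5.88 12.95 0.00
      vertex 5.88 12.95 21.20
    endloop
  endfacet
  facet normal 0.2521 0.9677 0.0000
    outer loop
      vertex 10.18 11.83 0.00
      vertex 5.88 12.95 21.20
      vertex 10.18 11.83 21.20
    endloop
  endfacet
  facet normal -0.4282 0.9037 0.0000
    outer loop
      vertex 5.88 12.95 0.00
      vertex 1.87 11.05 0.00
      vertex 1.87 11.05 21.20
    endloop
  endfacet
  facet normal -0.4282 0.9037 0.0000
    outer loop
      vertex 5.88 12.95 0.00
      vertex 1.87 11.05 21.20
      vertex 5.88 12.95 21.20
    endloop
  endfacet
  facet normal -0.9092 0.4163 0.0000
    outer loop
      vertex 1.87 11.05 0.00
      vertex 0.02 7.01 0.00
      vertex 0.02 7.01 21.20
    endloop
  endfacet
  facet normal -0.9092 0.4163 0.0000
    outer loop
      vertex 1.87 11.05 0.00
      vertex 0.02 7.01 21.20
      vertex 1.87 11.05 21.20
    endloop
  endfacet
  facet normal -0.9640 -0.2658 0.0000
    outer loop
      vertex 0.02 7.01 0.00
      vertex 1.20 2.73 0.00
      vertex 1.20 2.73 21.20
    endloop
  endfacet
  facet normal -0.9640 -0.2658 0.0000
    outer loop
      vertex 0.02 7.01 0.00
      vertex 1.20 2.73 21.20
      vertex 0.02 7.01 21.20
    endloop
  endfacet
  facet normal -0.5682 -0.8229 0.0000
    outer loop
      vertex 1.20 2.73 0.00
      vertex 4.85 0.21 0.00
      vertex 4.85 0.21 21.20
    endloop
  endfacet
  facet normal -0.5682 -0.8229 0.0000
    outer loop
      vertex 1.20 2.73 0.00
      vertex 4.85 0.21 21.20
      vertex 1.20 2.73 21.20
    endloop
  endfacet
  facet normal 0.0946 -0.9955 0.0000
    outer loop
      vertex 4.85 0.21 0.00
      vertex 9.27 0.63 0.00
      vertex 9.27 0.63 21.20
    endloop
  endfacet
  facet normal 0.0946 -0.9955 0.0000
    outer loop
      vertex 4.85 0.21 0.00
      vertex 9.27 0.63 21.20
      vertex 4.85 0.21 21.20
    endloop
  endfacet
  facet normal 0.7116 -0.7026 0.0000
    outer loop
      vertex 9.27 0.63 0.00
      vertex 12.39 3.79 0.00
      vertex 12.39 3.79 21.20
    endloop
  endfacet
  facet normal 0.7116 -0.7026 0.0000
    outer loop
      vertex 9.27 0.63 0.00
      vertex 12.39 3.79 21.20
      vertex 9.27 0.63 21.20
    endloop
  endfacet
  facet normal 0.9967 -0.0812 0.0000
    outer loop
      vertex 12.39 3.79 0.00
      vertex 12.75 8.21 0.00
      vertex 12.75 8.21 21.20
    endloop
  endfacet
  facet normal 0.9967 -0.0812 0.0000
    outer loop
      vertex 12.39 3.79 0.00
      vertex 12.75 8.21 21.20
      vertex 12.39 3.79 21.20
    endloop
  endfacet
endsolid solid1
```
; perimeter-only toolpath
G21 ; units = mm
G90 ; absolute positioning
G28 ; home
; layer 1
G0 Z4.24
G0 X12.75 Y8.21
G1 X10.18 Y11.83
G1 X5.88 Y12.95
G1 X1.87 Y11.05
G1 X0.02 Y7.01
G1 X1.20 Y2.73
G1 X4.85 Y0.21
G1 X9.27 Y0.63
G1 X12.39 Y3.79
G1 X12.75 Y8.21
; layer 2
G0 Z8.48
G0 X12.75 Y8.21
G1 X10.18 Y11.83
G1 X5.88 Y12.95
G1 X1.87 Y11.05
G1 X0.02 Y7.01
G1 X1.20 Y2.73
G1 X4.85 Y0.21
G1 X9.27 Y0.63
G1 X12.39 Y3.79
G1 X12.75 Y8.21
; layer 3
G0 Z12.72
G0 X12.75 Y8.21
G1 X10.18 Y11.83
G1 X5.88 Y12.95
G1 X1.87 Y11.05
G1 X0.02 Y7.01
G1 X1.20 Y2.73
G1 X4.85 Y0.21
G1 X9.27 Y0.63
G1 X12.39 Y3.79
G1 X12.75 Y8.21
; layer 4
G0 Z16.96
G0 X12.75 Y8.21
G1 X10.18 Y11.83
G1 X5.88 Y12.95
G1 X1.87 Y11.05
G1 X0.02 Y7.01
G1 X1.20 Y2.73
G1 X4.85 Y0.21
G1 X9.27 Y0.63
G1 X12.39 Y3.79
G1 X12.75 Y8.21
; layer 5
G0 Z21.20
G0 X12.75 Y8.21
G1 X10.18 Y11.83
G1 X5.88 Y12.95
G1 X1.87 Y11.05
G1 X0.02 Y7.01
G1 X1.20 Y2.73
G1 X4.85 Y0.21
G1 X9.27 Y0.63
G1 X12.39 Y3.79
G1 X12.75 Y8.21
M2 ; end

The solid is a regular 9-sided prism (a cylinder approximated with 9 flat sides), circumscribed radius ≈ 6.49 mm, height ≈ 21.2 mm. Slicing at Δz = 4.24 mm — 5 equal slices spanning the solid's height, so layer i sits at z = i·h/5 — gives 5 non-empty perimeters. Each is a 9-segment closed polygon; G0 lifts to the layer z and rapids to the start vertex, then G1 traces the edges.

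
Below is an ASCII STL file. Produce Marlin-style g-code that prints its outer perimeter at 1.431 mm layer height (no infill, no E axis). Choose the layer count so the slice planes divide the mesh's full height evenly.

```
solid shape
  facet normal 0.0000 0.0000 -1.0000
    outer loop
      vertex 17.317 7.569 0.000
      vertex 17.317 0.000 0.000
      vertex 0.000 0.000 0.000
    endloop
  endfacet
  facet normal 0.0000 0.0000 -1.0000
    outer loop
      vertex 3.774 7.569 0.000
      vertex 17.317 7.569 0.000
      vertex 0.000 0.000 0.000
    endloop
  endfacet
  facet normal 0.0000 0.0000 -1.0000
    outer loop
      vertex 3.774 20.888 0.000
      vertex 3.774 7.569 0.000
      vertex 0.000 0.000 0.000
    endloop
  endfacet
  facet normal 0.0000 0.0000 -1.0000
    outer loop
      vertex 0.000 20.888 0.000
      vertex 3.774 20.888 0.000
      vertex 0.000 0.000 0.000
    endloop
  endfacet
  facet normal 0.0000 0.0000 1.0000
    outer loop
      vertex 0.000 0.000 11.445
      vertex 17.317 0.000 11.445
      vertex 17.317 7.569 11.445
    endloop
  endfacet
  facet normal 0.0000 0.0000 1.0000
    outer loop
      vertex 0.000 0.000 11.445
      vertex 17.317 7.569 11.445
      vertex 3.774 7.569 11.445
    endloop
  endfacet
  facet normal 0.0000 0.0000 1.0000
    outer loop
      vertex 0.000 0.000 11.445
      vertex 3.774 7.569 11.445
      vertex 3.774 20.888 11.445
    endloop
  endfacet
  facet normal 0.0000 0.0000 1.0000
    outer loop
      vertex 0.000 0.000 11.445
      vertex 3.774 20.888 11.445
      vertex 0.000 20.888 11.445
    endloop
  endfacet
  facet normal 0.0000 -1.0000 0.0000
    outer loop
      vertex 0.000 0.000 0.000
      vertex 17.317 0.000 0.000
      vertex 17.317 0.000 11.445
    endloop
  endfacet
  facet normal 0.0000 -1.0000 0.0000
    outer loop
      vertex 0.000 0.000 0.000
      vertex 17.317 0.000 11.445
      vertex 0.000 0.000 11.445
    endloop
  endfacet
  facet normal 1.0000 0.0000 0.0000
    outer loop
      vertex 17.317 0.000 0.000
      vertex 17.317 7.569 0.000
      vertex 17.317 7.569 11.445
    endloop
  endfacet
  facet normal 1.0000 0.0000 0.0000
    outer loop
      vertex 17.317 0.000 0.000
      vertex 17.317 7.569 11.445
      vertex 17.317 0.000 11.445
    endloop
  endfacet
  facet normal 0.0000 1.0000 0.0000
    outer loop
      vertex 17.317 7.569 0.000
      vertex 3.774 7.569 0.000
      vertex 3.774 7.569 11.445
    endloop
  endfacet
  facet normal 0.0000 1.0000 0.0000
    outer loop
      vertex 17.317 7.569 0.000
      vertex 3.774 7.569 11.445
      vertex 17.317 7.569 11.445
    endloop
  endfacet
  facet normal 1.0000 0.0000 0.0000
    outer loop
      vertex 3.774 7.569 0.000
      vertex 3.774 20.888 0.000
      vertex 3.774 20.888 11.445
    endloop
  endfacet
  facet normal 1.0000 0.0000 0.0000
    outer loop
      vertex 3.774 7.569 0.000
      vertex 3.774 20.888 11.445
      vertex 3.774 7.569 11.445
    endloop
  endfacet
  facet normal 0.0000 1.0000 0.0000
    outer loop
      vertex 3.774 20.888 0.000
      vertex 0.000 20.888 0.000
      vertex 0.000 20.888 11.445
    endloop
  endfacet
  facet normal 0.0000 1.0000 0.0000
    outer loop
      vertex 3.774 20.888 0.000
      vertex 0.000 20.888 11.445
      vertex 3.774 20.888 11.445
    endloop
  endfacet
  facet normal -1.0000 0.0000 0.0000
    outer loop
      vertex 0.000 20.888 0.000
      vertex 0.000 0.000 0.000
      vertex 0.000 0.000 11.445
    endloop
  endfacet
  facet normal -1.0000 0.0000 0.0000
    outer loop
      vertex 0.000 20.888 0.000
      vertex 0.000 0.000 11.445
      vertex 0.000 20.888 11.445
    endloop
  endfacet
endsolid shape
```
; perimeter-only toolpath
G21 ; units = mm
G90 ; absolute positioning
G28 ; home
; layer 1
G0 Z1.431
G0 X0.000 Y0.000
G1 X17.317 Y0.000
G1 X17.317 Y7.569
G1 X3.774 Y7.569
G1 X3.774 Y20.888
G1 X0.000 Y20.888
G1 X0.000 Y0.000
; layer 2
G0 Z2.861
G0 X0.000 Y0.000
G1 X17.317 Y0.000
G1 X17.317 Y7.569
G1 X3.774 Y7.569
G1 X3.774 Y20.888
G1 X0.000 Y20.888
G1 X0.000 Y0.000
; layer 3
G0 Z4.292
G0 X0.000 Y0.000
G1 X17.317 Y0.000
G1 X17.317 Y7.569
G1 X3.774 Y7.569
G1 X3.774 Y20.888
G1 X0.000 Y20.888
G1 X0.000 Y0.000
; layer 4
G0 Z5.723
G0 X0.000 Y0.000
G1 X17.317 Y0.000
G1 X17.317 Y7.569
G1 X3.774 Y7.569
G1 X3.774 Y20.888
G1 X0.000 Y20.888
G1 X0.000 Y0.000
; layer 5
G0 Z7.153
G0 X0.000 Y0.000
G1 X17.317 Y0.000
G1 X17.317 Y7.569
G1 X3.774 Y7.569
G1 X3.774 Y20.888
G1 X0.000 Y20.888
G1 X0.000 Y0.000
; layer 6
G0 Z8.584
G0 X0.000 Y0.000
G1 X17.317 Y0.000
G1 X17.317 Y7.569
G1 X3.774 Y7.569
G1 X3.774 Y20.888
G1 X0.000 Y20.888
G1 X0.000 Y0.000
; layer 7
G0 Z10.014
G0 X0.000 Y0.000
G1 X17.317 Y0.000
G1 X17.317 Y7.569
G1 X3.774 Y7.569
G1 X3.774 Y20.888
G1 X0.000 Y20.888
G1 X0.000 Y0.000
; layer 8
G0 Z11.445
G0 X0.000 Y0.000
G1 X17.317 Y0.000
G1 X17.317 Y7.569
G1 X3.774 Y7.569
G1 X3.774 Y20.888
G1 X0.000 Y20.888
G1 X0.000 Y0.000
M2 ; end

The solid is an L-shaped prism: outer 17.3 × 20.9 mm, arm thicknesses ≈ 7.57 mm (horizontal) and 3.77 mm (vertical), extruded 11.4 mm in z. Slicing at Δz = 1.431 mm — 8 equal slices spanning the solid's height, so layer i sits at z = i·h/8 — gives 8 non-empty perimeters. Each is a 6-segment closed polygon; G0 lifts to the layer z and rapids to the start vertex, then G1 traces the edges.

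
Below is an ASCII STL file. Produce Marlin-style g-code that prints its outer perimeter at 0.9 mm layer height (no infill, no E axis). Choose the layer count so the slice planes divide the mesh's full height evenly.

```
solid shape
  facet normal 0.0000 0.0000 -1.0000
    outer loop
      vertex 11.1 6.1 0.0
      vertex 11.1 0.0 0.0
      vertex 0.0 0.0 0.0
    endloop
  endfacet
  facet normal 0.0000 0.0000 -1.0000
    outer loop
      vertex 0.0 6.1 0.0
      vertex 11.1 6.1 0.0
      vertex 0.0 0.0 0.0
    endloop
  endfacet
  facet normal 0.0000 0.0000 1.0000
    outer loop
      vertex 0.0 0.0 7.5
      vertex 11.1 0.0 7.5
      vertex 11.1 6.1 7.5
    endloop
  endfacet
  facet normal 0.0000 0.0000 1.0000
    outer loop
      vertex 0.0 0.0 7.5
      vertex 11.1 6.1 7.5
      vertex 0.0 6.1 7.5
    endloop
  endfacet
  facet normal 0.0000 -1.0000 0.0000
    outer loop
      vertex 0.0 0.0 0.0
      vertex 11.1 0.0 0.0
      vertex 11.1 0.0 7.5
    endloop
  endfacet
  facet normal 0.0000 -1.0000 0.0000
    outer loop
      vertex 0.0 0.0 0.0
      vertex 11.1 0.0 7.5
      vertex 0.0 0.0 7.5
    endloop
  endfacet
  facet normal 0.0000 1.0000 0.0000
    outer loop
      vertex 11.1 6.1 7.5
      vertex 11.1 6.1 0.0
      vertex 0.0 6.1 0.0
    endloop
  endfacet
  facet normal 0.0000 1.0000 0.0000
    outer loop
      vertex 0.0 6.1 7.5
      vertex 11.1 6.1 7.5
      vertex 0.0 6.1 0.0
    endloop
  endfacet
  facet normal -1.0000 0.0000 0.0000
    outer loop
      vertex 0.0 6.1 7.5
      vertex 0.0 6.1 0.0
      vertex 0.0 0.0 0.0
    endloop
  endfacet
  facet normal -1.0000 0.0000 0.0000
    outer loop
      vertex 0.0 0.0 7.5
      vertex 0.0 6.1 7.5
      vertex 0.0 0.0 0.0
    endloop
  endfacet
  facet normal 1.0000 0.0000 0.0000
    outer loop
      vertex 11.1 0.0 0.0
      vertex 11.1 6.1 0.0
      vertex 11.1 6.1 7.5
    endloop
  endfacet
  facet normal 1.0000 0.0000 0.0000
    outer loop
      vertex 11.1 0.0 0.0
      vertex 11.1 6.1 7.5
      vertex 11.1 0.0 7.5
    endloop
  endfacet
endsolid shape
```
; perimeter-only toolpath
G21 ; units = mm
G90 ; absolute positioning
G28 ; home
; layer 1
G0 Z0.9
G0 X0.0 Y0.0
G1 X11.1 Y0.0
G1 X11.1 Y6.1
G1 X0.0 Y6.1
G1 X0.0 Y0.0
; layer 2
G0 Z1.9
G0 X0.0 Y0.0
G1 X11.1 Y0.0
G1 X11.1 Y6.1
G1 X0.0 Y6.1
G1 X0.0 Y0.0
; layer 3
G0 Z2.8
G0 X0.0 Y0.0
G1 X11.1 Y0.0
G1 X11.1 Y6.1
G1 X0.0 Y6.1
G1 X0.0 Y0.0
; layer 4
G0 Z3.8
G0 X0.0 Y0.0
G1 X11.1 Y0.0
G1 X11.1 Y6.1
G1 X0.0 Y6.1
G1 X0.0 Y0.0
; layer 5
G0 Z4.7
G0 X0.0 Y0.0
G1 X11.1 Y0.0
G1 X11.1 Y6.1
G1 X0.0 Y6.1
G1 X0.0 Y0.0
; layer 6
G0 Z5.6
G0 X0.0 Y0.0
G1 X11.1 Y0.0
G1 X11.1 Y6.1
G1 X0.0 Y6.1
G1 X0.0 Y0.0
; layer 7
G0 Z6.6
G0 X0.0 Y0.0
G1 X11.1 Y0.0
G1 X11.1 Y6.1
G1 X0.0 Y6.1
G1 X0.0 Y0.0
; layer 8
G0 Z7.5
G0 X0.0 Y0.0
G1 X11.1 Y0.0
G1 X11.1 Y6.1
G1 X0.0 Y6.1
G1 X0.0 Y0.0
M2 ; end

The solid is a rectangular box, roughly 11.1 × 6.1 mm footprint and 7.5 mm tall. Slicing at Δz = 0.9 mm — 8 equal slices spanning the solid's height, so layer i sits at z = i·h/8 — gives 8 non-empty perimeters. Each is a 4-segment closed polygon; G0 lifts to the layer z and rapids to the start vertex, then G1 traces the edges.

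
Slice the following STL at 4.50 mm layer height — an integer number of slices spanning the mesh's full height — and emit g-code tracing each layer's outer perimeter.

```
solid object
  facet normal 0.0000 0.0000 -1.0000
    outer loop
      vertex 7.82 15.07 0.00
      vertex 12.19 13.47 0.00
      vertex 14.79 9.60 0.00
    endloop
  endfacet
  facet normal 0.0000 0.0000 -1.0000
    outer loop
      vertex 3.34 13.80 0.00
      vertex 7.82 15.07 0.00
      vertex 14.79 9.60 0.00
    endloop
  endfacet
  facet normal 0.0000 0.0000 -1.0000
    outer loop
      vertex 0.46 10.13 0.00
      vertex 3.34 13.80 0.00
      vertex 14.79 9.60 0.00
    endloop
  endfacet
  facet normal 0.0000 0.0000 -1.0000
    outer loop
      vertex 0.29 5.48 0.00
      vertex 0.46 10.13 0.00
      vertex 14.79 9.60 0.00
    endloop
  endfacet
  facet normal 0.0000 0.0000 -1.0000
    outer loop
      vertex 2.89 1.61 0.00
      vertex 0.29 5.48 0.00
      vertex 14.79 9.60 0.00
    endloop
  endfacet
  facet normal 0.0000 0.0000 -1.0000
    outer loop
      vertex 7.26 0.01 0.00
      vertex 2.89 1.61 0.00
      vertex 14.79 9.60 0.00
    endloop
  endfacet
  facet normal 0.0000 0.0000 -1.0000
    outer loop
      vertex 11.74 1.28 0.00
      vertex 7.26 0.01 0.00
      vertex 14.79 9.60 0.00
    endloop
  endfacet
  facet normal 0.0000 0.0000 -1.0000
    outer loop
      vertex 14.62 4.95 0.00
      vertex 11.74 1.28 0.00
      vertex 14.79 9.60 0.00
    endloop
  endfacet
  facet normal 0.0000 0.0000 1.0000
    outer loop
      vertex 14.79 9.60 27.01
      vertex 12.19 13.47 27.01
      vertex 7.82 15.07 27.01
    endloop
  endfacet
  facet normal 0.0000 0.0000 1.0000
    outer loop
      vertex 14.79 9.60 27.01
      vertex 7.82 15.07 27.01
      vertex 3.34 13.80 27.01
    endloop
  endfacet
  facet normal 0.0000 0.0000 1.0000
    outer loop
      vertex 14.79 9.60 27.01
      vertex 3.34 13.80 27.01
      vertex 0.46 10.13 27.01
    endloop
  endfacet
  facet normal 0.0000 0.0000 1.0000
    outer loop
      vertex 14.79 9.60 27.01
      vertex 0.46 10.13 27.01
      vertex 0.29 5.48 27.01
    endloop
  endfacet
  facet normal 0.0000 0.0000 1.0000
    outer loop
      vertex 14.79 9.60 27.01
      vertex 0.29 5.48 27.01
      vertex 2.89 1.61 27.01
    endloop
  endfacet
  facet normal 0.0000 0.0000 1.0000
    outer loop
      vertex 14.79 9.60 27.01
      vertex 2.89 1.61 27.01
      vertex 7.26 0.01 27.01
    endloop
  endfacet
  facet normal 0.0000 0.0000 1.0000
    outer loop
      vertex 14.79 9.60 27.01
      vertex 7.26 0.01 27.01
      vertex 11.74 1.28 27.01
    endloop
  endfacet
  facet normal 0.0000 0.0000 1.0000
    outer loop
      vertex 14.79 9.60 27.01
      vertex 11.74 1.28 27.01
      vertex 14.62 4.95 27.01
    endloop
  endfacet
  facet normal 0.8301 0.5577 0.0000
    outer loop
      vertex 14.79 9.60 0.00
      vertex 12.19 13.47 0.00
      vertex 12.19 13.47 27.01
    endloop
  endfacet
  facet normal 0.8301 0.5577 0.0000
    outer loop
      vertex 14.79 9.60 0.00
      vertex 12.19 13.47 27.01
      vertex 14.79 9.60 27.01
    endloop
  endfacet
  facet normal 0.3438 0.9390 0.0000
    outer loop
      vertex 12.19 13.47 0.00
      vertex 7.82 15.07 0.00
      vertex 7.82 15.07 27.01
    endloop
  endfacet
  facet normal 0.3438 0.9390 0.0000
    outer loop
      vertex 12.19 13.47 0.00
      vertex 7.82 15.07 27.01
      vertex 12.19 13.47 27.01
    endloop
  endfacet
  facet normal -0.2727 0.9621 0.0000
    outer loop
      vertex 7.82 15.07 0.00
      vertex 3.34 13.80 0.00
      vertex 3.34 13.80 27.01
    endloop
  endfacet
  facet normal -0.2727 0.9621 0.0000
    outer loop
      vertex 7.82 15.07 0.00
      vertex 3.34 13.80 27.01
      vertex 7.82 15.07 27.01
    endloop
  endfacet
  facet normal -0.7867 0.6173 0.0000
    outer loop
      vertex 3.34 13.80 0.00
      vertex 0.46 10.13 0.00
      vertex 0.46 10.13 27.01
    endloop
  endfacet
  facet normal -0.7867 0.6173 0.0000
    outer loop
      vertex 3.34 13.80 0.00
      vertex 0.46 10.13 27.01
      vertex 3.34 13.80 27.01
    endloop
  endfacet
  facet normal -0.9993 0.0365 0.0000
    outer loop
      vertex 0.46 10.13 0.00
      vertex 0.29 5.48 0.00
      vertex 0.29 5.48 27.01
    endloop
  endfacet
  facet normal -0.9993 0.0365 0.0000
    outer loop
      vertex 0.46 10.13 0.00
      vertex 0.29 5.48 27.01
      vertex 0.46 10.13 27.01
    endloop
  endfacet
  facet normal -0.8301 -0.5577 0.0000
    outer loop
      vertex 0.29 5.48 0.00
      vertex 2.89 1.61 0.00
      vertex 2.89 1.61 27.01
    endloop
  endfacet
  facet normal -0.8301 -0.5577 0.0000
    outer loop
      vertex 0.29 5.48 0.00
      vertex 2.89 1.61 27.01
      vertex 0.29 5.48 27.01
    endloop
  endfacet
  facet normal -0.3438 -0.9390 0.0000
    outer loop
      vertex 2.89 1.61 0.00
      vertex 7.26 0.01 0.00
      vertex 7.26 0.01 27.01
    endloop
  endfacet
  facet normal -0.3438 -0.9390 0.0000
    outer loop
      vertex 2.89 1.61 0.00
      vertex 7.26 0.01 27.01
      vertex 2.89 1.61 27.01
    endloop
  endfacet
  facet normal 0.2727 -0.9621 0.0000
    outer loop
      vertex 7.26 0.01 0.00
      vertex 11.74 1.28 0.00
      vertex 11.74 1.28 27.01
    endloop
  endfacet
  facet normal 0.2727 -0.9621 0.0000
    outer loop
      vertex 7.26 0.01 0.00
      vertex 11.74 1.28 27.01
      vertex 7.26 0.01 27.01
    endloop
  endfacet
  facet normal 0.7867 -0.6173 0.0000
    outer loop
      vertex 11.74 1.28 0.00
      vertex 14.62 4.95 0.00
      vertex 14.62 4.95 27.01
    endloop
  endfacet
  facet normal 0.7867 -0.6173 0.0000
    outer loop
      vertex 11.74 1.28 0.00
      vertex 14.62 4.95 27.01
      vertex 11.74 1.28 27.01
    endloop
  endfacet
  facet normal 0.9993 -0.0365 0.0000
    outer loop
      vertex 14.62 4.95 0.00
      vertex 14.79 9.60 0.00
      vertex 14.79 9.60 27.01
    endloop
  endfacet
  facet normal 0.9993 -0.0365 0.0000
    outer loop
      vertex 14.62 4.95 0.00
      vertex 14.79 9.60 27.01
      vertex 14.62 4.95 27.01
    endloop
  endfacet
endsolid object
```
; perimeter-only toolpath
G21 ; units = mm
G90 ; absolute positioning
G28 ; home
; layer 1
G0 Z4.50
G0 X14.79 Y9.60
G1 X12.19 Y13.47
G1 X7.82 Y15.07
G1 X3.34 Y13.80
G1 X0.46 Y10.13
G1 X0.29 Y5.48
G1 X2.89 Y1.61
G1 X7.26 Y0.01
G1 X11.74 Y1.28
G1 X14.62 Y4.95
G1 X14.79 Y9.60
; layer 2
G0 Z9.00
G0 X14.79 Y9.60
G1 X12.19 Y13.47
G1 X7.82 Y15.07
G1 X3.34 Y13.80
G1 X0.46 Y10.13
G1 X0.29 Y5.48
G1 X2.89 Y1.61
G1 X7.26 Y0.01
G1 X11.74 Y1.28
G1 X14.62 Y4.95
G1 X14.79 Y9.60
; layer 3
G0 Z13.51
G0 X14.79 Y9.60
G1 X12.19 Y13.47
G1 X7.82 Y15.07
G1 X3.34 Y13.80
G1 X0.46 Y10.13
G1 X0.29 Y5.48
G1 X2.89 Y1.61
G1 X7.26 Y0.01
G1 X11.74 Y1.28
G1 X14.62 Y4.95
G1 X14.79 Y9.60
; layer 4
G0 Z18.01
G0 X14.79 Y9.60
G1 X12.19 Y13.47
G1 X7.82 Y15.07
G1 X3.34 Y13.80
G1 X0.46 Y10.13
G1 X0.29 Y5.48
G1 X2.89 Y1.61
G1 X7.26 Y0.01
G1 X11.74 Y1.28
G1 X14.62 Y4.95
G1 X14.79 Y9.60
; layer 5
G0 Z22.51
G0 X14.79 Y9.60
G1 X12.19 Y13.47
G1 X7.82 Y15.07
G1 X3.34 Y13.80
G1 X0.46 Y10.13
G1 X0.29 Y5.48
G1 X2.89 Y1.61
G1 X7.26 Y0.01
G1 X11.74 Y1.28
G1 X14.62 Y4.95
G1 X14.79 Y9.60
; layer 6
G0 Z27.01
G0 X14.79 Y9.60
G1 X12.19 Y13.47
G1 X7.82 Y15.07
G1 X3.34 Y13.80
G1 X0.46 Y10.13
G1 X0.29 Y5.48
G1 X2.89 Y1.61
G1 X7.26 Y0.01
G1 X11.74 Y1.28
G1 X14.62 Y4.95
G1 X14.79 Y9.60
M2 ; end

The solid is a regular 10-sided prism (a cylinder approximated with 10 flat sides), circumscribed radius ≈ 7.54 mm, height ≈ 27 mm. Slicing at Δz = 4.50 mm — 6 equal slices spanning the solid's height, so layer i sits at z = i·h/6 — gives 6 non-empty perimeters. Each is a 10-segment closed polygon; G0 lifts to the layer z and rapids to the start vertex, then G1 traces the edges.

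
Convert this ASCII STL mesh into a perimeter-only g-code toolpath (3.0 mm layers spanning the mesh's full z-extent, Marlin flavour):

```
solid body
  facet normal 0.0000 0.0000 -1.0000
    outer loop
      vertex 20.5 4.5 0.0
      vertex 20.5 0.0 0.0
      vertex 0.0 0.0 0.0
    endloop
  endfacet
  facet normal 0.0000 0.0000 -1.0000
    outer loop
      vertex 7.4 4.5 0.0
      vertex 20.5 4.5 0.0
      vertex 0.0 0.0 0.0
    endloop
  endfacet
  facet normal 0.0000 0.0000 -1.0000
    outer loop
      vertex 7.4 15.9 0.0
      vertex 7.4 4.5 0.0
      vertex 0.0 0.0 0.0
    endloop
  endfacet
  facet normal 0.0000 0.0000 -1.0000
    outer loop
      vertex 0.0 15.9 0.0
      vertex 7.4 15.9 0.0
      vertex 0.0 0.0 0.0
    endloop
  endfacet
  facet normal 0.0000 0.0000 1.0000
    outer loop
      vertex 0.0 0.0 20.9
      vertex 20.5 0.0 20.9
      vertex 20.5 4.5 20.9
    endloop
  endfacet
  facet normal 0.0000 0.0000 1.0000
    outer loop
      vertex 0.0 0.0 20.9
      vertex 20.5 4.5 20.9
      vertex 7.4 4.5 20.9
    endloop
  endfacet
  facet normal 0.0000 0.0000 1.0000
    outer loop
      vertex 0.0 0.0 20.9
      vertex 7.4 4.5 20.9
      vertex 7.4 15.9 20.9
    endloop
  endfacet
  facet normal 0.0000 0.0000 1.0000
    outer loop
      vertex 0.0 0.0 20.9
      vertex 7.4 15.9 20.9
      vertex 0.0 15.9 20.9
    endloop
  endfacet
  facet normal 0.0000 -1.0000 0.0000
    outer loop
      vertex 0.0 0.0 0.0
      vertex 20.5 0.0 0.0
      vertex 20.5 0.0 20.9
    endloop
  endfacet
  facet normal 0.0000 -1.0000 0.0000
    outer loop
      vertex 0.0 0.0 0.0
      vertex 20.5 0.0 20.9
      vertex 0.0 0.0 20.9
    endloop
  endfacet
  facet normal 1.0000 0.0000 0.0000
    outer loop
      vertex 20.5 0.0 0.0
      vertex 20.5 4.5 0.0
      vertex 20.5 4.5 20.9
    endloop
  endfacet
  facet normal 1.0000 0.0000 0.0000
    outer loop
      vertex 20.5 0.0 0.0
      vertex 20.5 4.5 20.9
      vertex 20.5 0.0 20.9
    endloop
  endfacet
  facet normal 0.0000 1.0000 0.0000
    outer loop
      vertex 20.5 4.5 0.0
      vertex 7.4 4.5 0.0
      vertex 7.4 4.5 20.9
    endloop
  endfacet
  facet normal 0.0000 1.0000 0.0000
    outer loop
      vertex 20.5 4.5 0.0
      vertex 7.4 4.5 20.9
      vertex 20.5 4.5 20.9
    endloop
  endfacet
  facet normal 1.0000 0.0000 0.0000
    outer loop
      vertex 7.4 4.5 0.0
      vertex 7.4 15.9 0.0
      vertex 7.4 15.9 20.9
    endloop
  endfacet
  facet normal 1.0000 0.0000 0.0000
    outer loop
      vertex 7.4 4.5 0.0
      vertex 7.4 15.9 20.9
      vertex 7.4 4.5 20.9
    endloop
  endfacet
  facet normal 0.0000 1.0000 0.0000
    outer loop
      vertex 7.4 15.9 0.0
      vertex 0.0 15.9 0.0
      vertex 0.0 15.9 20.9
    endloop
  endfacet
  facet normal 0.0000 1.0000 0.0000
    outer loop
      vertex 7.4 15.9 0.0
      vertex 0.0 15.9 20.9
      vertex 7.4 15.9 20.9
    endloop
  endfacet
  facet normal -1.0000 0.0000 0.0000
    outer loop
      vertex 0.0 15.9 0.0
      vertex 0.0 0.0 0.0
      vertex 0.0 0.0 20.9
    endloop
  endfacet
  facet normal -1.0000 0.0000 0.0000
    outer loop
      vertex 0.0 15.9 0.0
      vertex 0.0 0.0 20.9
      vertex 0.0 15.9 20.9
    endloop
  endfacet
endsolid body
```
; perimeter-only toolpath
G21 ; units = mm
G90 ; absolute positioning
G28 ; home
; layer 1
G0 Z3.0
G0 X0.0 Y0.0
G1 X20.5 Y0.0
G1 X20.5 Y4.5
G1 X7.4 Y4.5
G1 X7.4 Y15.9
G1 X0.0 Y15.9
G1 X0.0 Y0.0
; layer 2
G0 Z6.0
G0 X0.0 Y0.0
G1 X20.5 Y0.0
G1 X20.5 Y4.5
G1 X7.4 Y4.5
G1 X7.4 Y15.9
G1 X0.0 Y15.9
G1 X0.0 Y0.0
; layer 3
G0 Z9.0
G0 X0.0 Y0.0
G1 X20.5 Y0.0
G1 X20.5 Y4.5
G1 X7.4 Y4.5
G1 X7.4 Y15.9
G1 X0.0 Y15.9
G1 X0.0 Y0.0
; layer 4
G0 Z11.9
G0 X0.0 Y0.0
G1 X20.5 Y0.0
G1 X20.5 Y4.5
G1 X7.4 Y4.5
G1 X7.4 Y15.9
G1 X0.0 Y15.9
G1 X0.0 Y0.0
; layer 5
G0 Z14.9
G0 X0.0 Y0.0
G1 X20.5 Y0.0
G1 X20.5 Y4.5
G1 X7.4 Y4.5
G1 X7.4 Y15.9
G1 X0.0 Y15.9
G1 X0.0 Y0.0
; layer 6
G0 Z17.9
G0 X0.0 Y0.0
G1 X20.5 Y0.0
G1 X20.5 Y4.5
G1 X7.4 Y4.5
G1 X7.4 Y15.9
G1 X0.0 Y15.9
G1 X0.0 Y0.0
; layer 7
G0 Z20.9
G0 X0.0 Y0.0
G1 X20.5 Y0.0
G1 X20.5 Y4.5
G1 X7.4 Y4.5
G1 X7.4 Y15.9
G1 X0.0 Y15.9
G1 X0.0 Y0.0
M2 ; end

The solid is an L-shaped prism: outer 20.5 × 15.9 mm, arm thicknesses ≈ 4.5 mm (horizontal) and 7.4 mm (vertical), extruded 20.9 mm in z. Slicing at Δz = 3.0 mm — 7 equal slices spanning the solid's height, so layer i sits at z = i·h/7 — gives 7 non-empty perimeters. Each is a 6-segment closed polygon; G0 lifts to the layer z and rapids to the start vertex, then G1 traces the edges.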